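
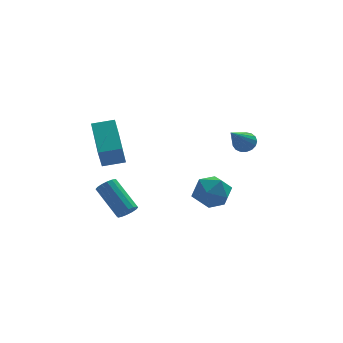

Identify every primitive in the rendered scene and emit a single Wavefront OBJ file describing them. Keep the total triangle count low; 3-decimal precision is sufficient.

v 4.142 -0.93 1.326
v 4.505 -0.722 1.77
v 3.218 -2.11 2.634
v 4.278 -0.539 1.774
v 4.019 -0.446 1.676
v 3.789 -0.463 1.497
v 3.639 -0.587 1.279
v 3.605 -0.79 1.072
v 3.694 -1.025 0.923
v 3.885 -1.238 0.866
v 4.136 -1.38 0.915
v 4.387 -1.419 1.057
v 4.583 -1.346 1.261
v 4.678 -1.178 1.48
v 4.649 -0.952 1.664
v -2.795 -2.537 1.214
v -3.043 -3.108 2.401
v -2.837 -0.624 2.126
v -3.086 -1.194 3.312
v -1.714 -2.606 1.408
v -1.963 -3.176 2.594
v -1.757 -0.692 2.319
v -2.005 -1.263 3.506
v -1.492 -1.468 -2.541
v -0.974 -1.307 -2.366
v -1.79 -0.011 -1.144
v -2.308 -0.172 -1.319
v -1.036 -1.13 -2.595
v -1.852 0.166 -1.372
v -1.22 -1.044 -2.809
v -2.036 0.252 -1.586
v -1.477 -1.072 -2.951
v -2.293 0.224 -1.728
v -1.738 -1.206 -2.984
v -2.554 0.09 -1.761
v -1.933 -1.41 -2.898
v -2.749 -0.114 -1.675
v -2.01 -1.629 -2.716
v -2.826 -0.333 -1.494
v -1.948 -1.806 -2.488
v -2.764 -0.51 -1.265
v -1.764 -1.892 -2.274
v -2.58 -0.596 -1.051
v -1.507 -1.864 -2.132
v -2.323 -0.568 -0.909
v -1.246 -1.73 -2.099
v -2.062 -0.434 -0.876
v -1.051 -1.526 -2.185
v -1.867 -0.23 -0.962
v 1.516 -1.504 -1.748
v 2.12 -1.097 -2.521
v 2.9 -1.643 -0.739
v 3.504 -1.236 -1.512
v 2.795 -0.623 -1.013
v 1.94 -0.536 -1.637
v 3.08 -2.204 -1.623
v 2.225 -2.117 -2.247
v 3.087 -1.529 -2.444
v 2.911 -0.552 -2.067
v 2.109 -2.188 -1.193
v 1.933 -1.211 -0.816
f 2 1 4
f 2 4 3
f 4 1 5
f 4 5 3
f 5 1 6
f 5 6 3
f 6 1 7
f 6 7 3
f 7 1 8
f 7 8 3
f 8 1 9
f 8 9 3
f 9 1 10
f 9 10 3
f 10 1 11
f 10 11 3
f 11 1 12
f 11 12 3
f 12 1 13
f 12 13 3
f 13 1 14
f 13 14 3
f 14 1 15
f 14 15 3
f 15 1 2
f 15 2 3
f 17 19 16
f 20 17 16
f 16 19 18
f 18 20 16
f 17 23 19
f 21 17 20
f 21 23 17
f 19 23 18
f 22 20 18
f 18 23 22
f 22 21 20
f 23 21 22
f 25 24 28
f 25 28 26
f 26 28 29
f 26 29 27
f 28 24 30
f 28 30 29
f 29 30 31
f 29 31 27
f 30 24 32
f 30 32 31
f 31 32 33
f 31 33 27
f 32 24 34
f 32 34 33
f 33 34 35
f 33 35 27
f 34 24 36
f 34 36 35
f 35 36 37
f 35 37 27
f 36 24 38
f 36 38 37
f 37 38 39
f 37 39 27
f 38 24 40
f 38 40 39
f 39 40 41
f 39 41 27
f 40 24 42
f 40 42 41
f 41 42 43
f 41 43 27
f 42 24 44
f 42 44 43
f 43 44 45
f 43 45 27
f 44 24 46
f 44 46 45
f 45 46 47
f 45 47 27
f 46 24 48
f 46 48 47
f 47 48 49
f 47 49 27
f 48 24 25
f 48 25 49
f 49 25 26
f 49 26 27
f 50 61 55
f 50 55 51
f 50 51 57
f 50 57 60
f 50 60 61
f 51 55 59
f 55 61 54
f 61 60 52
f 60 57 56
f 57 51 58
f 53 59 54
f 53 54 52
f 53 52 56
f 53 56 58
f 53 58 59
f 54 59 55
f 52 54 61
f 56 52 60
f 58 56 57
f 59 58 51



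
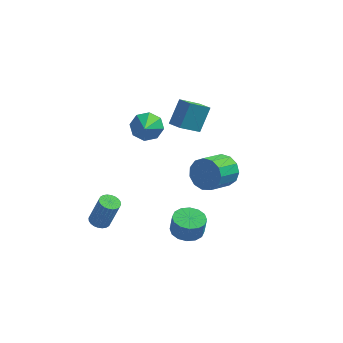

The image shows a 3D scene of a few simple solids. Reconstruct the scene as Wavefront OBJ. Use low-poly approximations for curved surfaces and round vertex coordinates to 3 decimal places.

v 2.385 -0.963 1.593
v 2.881 -1.568 0.834
v 2.171 -3.021 1.527
v 1.675 -2.417 2.287
v 3.27 -1.532 1.307
v 2.56 -2.985 2.001
v 3.378 -1.315 1.872
v 2.668 -2.769 2.565
v 3.171 -0.987 2.348
v 2.461 -2.441 3.041
v 2.714 -0.651 2.584
v 2.005 -2.105 3.278
v 2.153 -0.414 2.506
v 1.443 -1.868 3.2
v 1.665 -0.352 2.138
v 0.956 -1.805 2.832
v 1.406 -0.484 1.597
v 0.696 -1.937 2.291
v 1.458 -0.767 1.055
v 0.748 -2.221 1.748
v 1.803 -1.113 0.684
v 1.094 -2.567 1.377
v 2.334 -1.412 0.601
v 1.624 -2.865 1.295
v -2.527 0.838 3.008
v -1.833 0.517 2.364
v -2.193 -0.898 4.232
v -1.539 0.961 2.913
v -1.824 1.333 3.518
v -2.521 1.415 3.824
v -3.221 1.159 3.652
v -3.515 0.714 3.102
v -3.23 0.342 2.497
v -2.533 0.261 2.191
v -0.963 2.405 1.961
v -0.598 3.472 3.402
v -1.759 2.97 1.744
v -1.394 4.037 3.185
v 0.014 3.403 0.975
v 0.379 4.47 2.416
v -0.782 3.968 0.758
v -0.417 5.035 2.199
v -4.051 -3.98 -1.781
v -3.722 -4.53 -1.889
v -3.08 -4.51 -0.048
v -3.409 -3.96 0.061
v -3.549 -4.356 -1.952
v -2.907 -4.336 -0.11
v -3.452 -4.124 -1.988
v -2.81 -4.104 -0.147
v -3.446 -3.871 -1.993
v -2.804 -3.851 -0.151
v -3.533 -3.634 -1.965
v -2.891 -3.614 -0.124
v -3.698 -3.45 -1.909
v -3.056 -3.43 -0.068
v -3.917 -3.346 -1.834
v -3.275 -3.326 0.007
v -4.156 -3.339 -1.751
v -3.514 -3.319 0.09
v -4.38 -3.43 -1.672
v -3.738 -3.41 0.169
v -4.553 -3.604 -1.61
v -3.911 -3.584 0.232
v -4.65 -3.836 -1.573
v -4.008 -3.816 0.268
v -4.656 -4.089 -1.569
v -4.014 -4.069 0.273
v -4.569 -4.326 -1.596
v -3.927 -4.306 0.245
v -4.404 -4.51 -1.652
v -3.762 -4.49 0.189
v -4.185 -4.614 -1.727
v -3.543 -4.594 0.114
v -3.946 -4.621 -1.81
v -3.304 -4.601 0.031
v 0.512 -1.803 -3.589
v 1.479 -1.58 -3.706
v 1.636 -1.633 -2.507
v 0.668 -1.857 -2.391
v 1.241 -1.123 -3.655
v 1.398 -1.176 -2.456
v 0.808 -0.848 -3.586
v 0.965 -0.902 -2.387
v 0.295 -0.83 -3.518
v 0.452 -0.883 -2.319
v -0.16 -1.072 -3.469
v -0.003 -1.125 -2.27
v -0.435 -1.51 -3.452
v -0.278 -1.563 -2.254
v -0.456 -2.027 -3.473
v -0.299 -2.08 -2.274
v -0.218 -2.484 -3.524
v -0.061 -2.537 -2.325
v 0.215 -2.758 -3.593
v 0.372 -2.812 -2.394
v 0.728 -2.777 -3.661
v 0.885 -2.83 -2.462
v 1.183 -2.535 -3.71
v 1.34 -2.588 -2.511
v 1.458 -2.097 -3.726
v 1.615 -2.15 -2.528
f 2 1 5
f 2 5 3
f 3 5 6
f 3 6 4
f 5 1 7
f 5 7 6
f 6 7 8
f 6 8 4
f 7 1 9
f 7 9 8
f 8 9 10
f 8 10 4
f 9 1 11
f 9 11 10
f 10 11 12
f 10 12 4
f 11 1 13
f 11 13 12
f 12 13 14
f 12 14 4
f 13 1 15
f 13 15 14
f 14 15 16
f 14 16 4
f 15 1 17
f 15 17 16
f 16 17 18
f 16 18 4
f 17 1 19
f 17 19 18
f 18 19 20
f 18 20 4
f 19 1 21
f 19 21 20
f 20 21 22
f 20 22 4
f 21 1 23
f 21 23 22
f 22 23 24
f 22 24 4
f 23 1 2
f 23 2 24
f 24 2 3
f 24 3 4
f 26 25 28
f 26 28 27
f 28 25 29
f 28 29 27
f 29 25 30
f 29 30 27
f 30 25 31
f 30 31 27
f 31 25 32
f 31 32 27
f 32 25 33
f 32 33 27
f 33 25 34
f 33 34 27
f 34 25 26
f 34 26 27
f 36 38 35
f 39 36 35
f 35 38 37
f 37 39 35
f 36 42 38
f 40 36 39
f 40 42 36
f 38 42 37
f 41 39 37
f 37 42 41
f 41 40 39
f 42 40 41
f 44 43 47
f 44 47 45
f 45 47 48
f 45 48 46
f 47 43 49
f 47 49 48
f 48 49 50
f 48 50 46
f 49 43 51
f 49 51 50
f 50 51 52
f 50 52 46
f 51 43 53
f 51 53 52
f 52 53 54
f 52 54 46
f 53 43 55
f 53 55 54
f 54 55 56
f 54 56 46
f 55 43 57
f 55 57 56
f 56 57 58
f 56 58 46
f 57 43 59
f 57 59 58
f 58 59 60
f 58 60 46
f 59 43 61
f 59 61 60
f 60 61 62
f 60 62 46
f 61 43 63
f 61 63 62
f 62 63 64
f 62 64 46
f 63 43 65
f 63 65 64
f 64 65 66
f 64 66 46
f 65 43 67
f 65 67 66
f 66 67 68
f 66 68 46
f 67 43 69
f 67 69 68
f 68 69 70
f 68 70 46
f 69 43 71
f 69 71 70
f 70 71 72
f 70 72 46
f 71 43 73
f 71 73 72
f 72 73 74
f 72 74 46
f 73 43 75
f 73 75 74
f 74 75 76
f 74 76 46
f 75 43 44
f 75 44 76
f 76 44 45
f 76 45 46
f 78 77 81
f 78 81 79
f 79 81 82
f 79 82 80
f 81 77 83
f 81 83 82
f 82 83 84
f 82 84 80
f 83 77 85
f 83 85 84
f 84 85 86
f 84 86 80
f 85 77 87
f 85 87 86
f 86 87 88
f 86 88 80
f 87 77 89
f 87 89 88
f 88 89 90
f 88 90 80
f 89 77 91
f 89 91 90
f 90 91 92
f 90 92 80
f 91 77 93
f 91 93 92
f 92 93 94
f 92 94 80
f 93 77 95
f 93 95 94
f 94 95 96
f 94 96 80
f 95 77 97
f 95 97 96
f 96 97 98
f 96 98 80
f 97 77 99
f 97 99 98
f 98 99 100
f 98 100 80
f 99 77 101
f 99 101 100
f 100 101 102
f 100 102 80
f 101 77 78
f 101 78 102
f 102 78 79
f 102 79 80



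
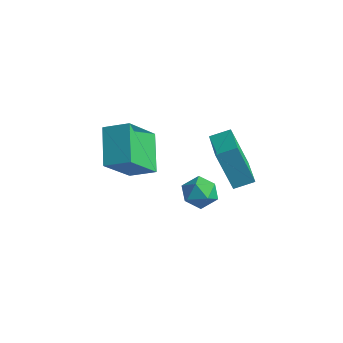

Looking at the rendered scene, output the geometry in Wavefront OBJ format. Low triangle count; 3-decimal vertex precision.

v 2.042 3.914 -0.389
v 2.83 4.032 -0.436
v 2.09 3.168 -1.444
v 2.878 3.286 -1.491
v 2.575 2.85 -0.894
v 2.546 3.311 -0.242
v 2.374 3.889 -1.638
v 2.345 4.35 -0.986
v 3.036 4.017 -1.208
v 3.16 3.375 -0.749
v 1.76 3.825 -1.131
v 1.884 3.183 -0.672
v 0.132 0.798 0.693
v -1.042 1.727 1.78
v -0.094 2.251 -0.792
v -1.268 3.18 0.295
v 1.028 1.4 1.145
v -0.146 2.329 2.232
v 0.802 2.853 -0.34
v -0.372 3.782 0.747
v 4.631 3.303 0.785
v 4.034 2.93 2.539
v 3.2 4.29 0.508
v 2.603 3.917 2.262
v 5.057 4.003 1.078
v 4.46 3.63 2.832
v 3.626 4.99 0.801
v 3.029 4.617 2.555
f 1 12 6
f 1 6 2
f 1 2 8
f 1 8 11
f 1 11 12
f 2 6 10
f 6 12 5
f 12 11 3
f 11 8 7
f 8 2 9
f 4 10 5
f 4 5 3
f 4 3 7
f 4 7 9
f 4 9 10
f 5 10 6
f 3 5 12
f 7 3 11
f 9 7 8
f 10 9 2
f 14 16 13
f 17 14 13
f 13 16 15
f 15 17 13
f 14 20 16
f 18 14 17
f 18 20 14
f 16 20 15
f 19 17 15
f 15 20 19
f 19 18 17
f 20 18 19
f 22 24 21
f 25 22 21
f 21 24 23
f 23 25 21
f 22 28 24
f 26 22 25
f 26 28 22
f 24 28 23
f 27 25 23
f 23 28 27
f 27 26 25
f 28 26 27



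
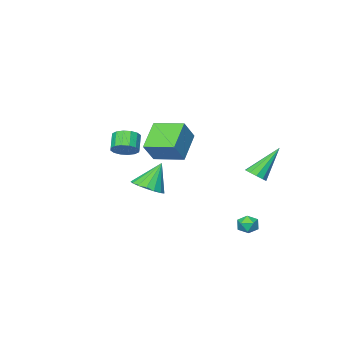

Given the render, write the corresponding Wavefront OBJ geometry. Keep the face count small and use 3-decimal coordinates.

v 4.186 1.371 2.203
v 2.975 0.642 3.318
v 3.485 2.861 2.416
v 2.274 2.132 3.531
v 5.006 1.608 3.249
v 3.795 0.879 4.364
v 4.305 3.098 3.462
v 3.094 2.369 4.577
v 2.333 -1.468 -0.948
v 3.145 -1.664 -0.518
v 1.547 -1.312 0.608
v 3.151 -1.216 -0.56
v 2.969 -0.826 -0.691
v 2.642 -0.583 -0.88
v 2.244 -0.542 -1.086
v 1.866 -0.714 -1.259
v 1.595 -1.058 -1.362
v 1.493 -1.496 -1.369
v 1.584 -1.928 -1.28
v 1.846 -2.254 -1.115
v 2.22 -2.4 -0.912
v 2.619 -2.333 -0.717
v 2.953 -2.067 -0.575
v -1.722 2.13 -0.024
v -1.339 2.62 0.164
v -2.998 2.47 1.684
v -1.622 2.77 -0.078
v -1.944 2.675 -0.299
v -2.181 2.372 -0.416
v -2.242 1.976 -0.383
v -2.104 1.639 -0.213
v -1.821 1.49 0.029
v -1.499 1.584 0.251
v -1.263 1.887 0.367
v -1.201 2.283 0.334
v -1.623 2.458 -2.959
v -1.423 2.72 -3.51
v -0.877 1.74 -3.03
v -0.677 2.002 -3.581
v -0.597 2.317 -3.028
v -1.058 2.761 -2.984
v -1.242 1.699 -3.556
v -1.703 2.143 -3.512
v -1.188 2.251 -3.878
v -0.789 2.633 -3.552
v -1.511 1.827 -2.988
v -1.112 2.209 -2.662
v 2.145 -3.58 1.035
v 2.589 -3.253 1.559
v 2.079 -3.794 2.328
v 1.635 -4.12 1.805
v 2.28 -3.013 1.523
v 1.77 -3.553 2.293
v 1.935 -2.924 1.357
v 1.424 -3.465 2.126
v 1.646 -3.011 1.104
v 1.136 -3.552 1.873
v 1.491 -3.25 0.833
v 0.981 -3.791 1.602
v 1.511 -3.578 0.616
v 1.001 -4.119 1.386
v 1.701 -3.906 0.512
v 1.191 -4.447 1.281
v 2.01 -4.147 0.547
v 1.5 -4.687 1.317
v 2.356 -4.235 0.714
v 1.845 -4.776 1.483
v 2.644 -4.148 0.967
v 2.134 -4.689 1.736
v 2.799 -3.909 1.238
v 2.289 -4.45 2.007
v 2.779 -3.581 1.454
v 2.269 -4.122 2.224
f 2 4 1
f 5 2 1
f 1 4 3
f 3 5 1
f 2 8 4
f 6 2 5
f 6 8 2
f 4 8 3
f 7 5 3
f 3 8 7
f 7 6 5
f 8 6 7
f 10 9 12
f 10 12 11
f 12 9 13
f 12 13 11
f 13 9 14
f 13 14 11
f 14 9 15
f 14 15 11
f 15 9 16
f 15 16 11
f 16 9 17
f 16 17 11
f 17 9 18
f 17 18 11
f 18 9 19
f 18 19 11
f 19 9 20
f 19 20 11
f 20 9 21
f 20 21 11
f 21 9 22
f 21 22 11
f 22 9 23
f 22 23 11
f 23 9 10
f 23 10 11
f 25 24 27
f 25 27 26
f 27 24 28
f 27 28 26
f 28 24 29
f 28 29 26
f 29 24 30
f 29 30 26
f 30 24 31
f 30 31 26
f 31 24 32
f 31 32 26
f 32 24 33
f 32 33 26
f 33 24 34
f 33 34 26
f 34 24 35
f 34 35 26
f 35 24 25
f 35 25 26
f 36 47 41
f 36 41 37
f 36 37 43
f 36 43 46
f 36 46 47
f 37 41 45
f 41 47 40
f 47 46 38
f 46 43 42
f 43 37 44
f 39 45 40
f 39 40 38
f 39 38 42
f 39 42 44
f 39 44 45
f 40 45 41
f 38 40 47
f 42 38 46
f 44 42 43
f 45 44 37
f 49 48 52
f 49 52 50
f 50 52 53
f 50 53 51
f 52 48 54
f 52 54 53
f 53 54 55
f 53 55 51
f 54 48 56
f 54 56 55
f 55 56 57
f 55 57 51
f 56 48 58
f 56 58 57
f 57 58 59
f 57 59 51
f 58 48 60
f 58 60 59
f 59 60 61
f 59 61 51
f 60 48 62
f 60 62 61
f 61 62 63
f 61 63 51
f 62 48 64
f 62 64 63
f 63 64 65
f 63 65 51
f 64 48 66
f 64 66 65
f 65 66 67
f 65 67 51
f 66 48 68
f 66 68 67
f 67 68 69
f 67 69 51
f 68 48 70
f 68 70 69
f 69 70 71
f 69 71 51
f 70 48 72
f 70 72 71
f 71 72 73
f 71 73 51
f 72 48 49
f 72 49 73
f 73 49 50
f 73 50 51



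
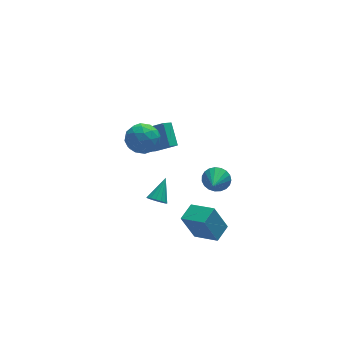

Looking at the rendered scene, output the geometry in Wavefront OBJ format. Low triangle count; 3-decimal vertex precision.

v -1.823 -3.595 -2.974
v -2.595 -3.36 -1.155
v -0.918 -2.779 -2.695
v -1.69 -2.543 -0.876
v -0.83 -4.897 -2.384
v -1.602 -4.661 -0.565
v 0.075 -4.08 -2.105
v -0.697 -3.845 -0.286
v -3.223 -0.673 -1.846
v -2.673 -0.826 -2.176
v -2.337 0.333 -0.834
v -2.799 -0.553 -2.337
v -3.04 -0.312 -2.366
v -3.329 -0.168 -2.256
v -3.59 -0.159 -2.036
v -3.753 -0.288 -1.765
v -3.774 -0.521 -1.515
v -3.647 -0.794 -1.354
v -3.407 -1.035 -1.325
v -3.117 -1.179 -1.435
v -2.856 -1.188 -1.655
v -2.693 -1.059 -1.926
v -2.515 3.448 -1.105
v -1.366 2.614 -0.082
v -2.495 4.784 -0.038
v -1.346 3.95 0.985
v -1.874 3.79 -1.545
v -0.725 2.956 -0.522
v -1.854 5.126 -0.478
v -0.705 4.292 0.545
v -3.386 1.972 3.368
v -2.532 1.265 3.075
v -4.368 1.395 1.905
v -3.514 0.688 1.612
v -4.131 0.481 2.556
v -3.524 0.838 3.46
v -3.376 1.822 1.52
v -2.769 2.179 2.424
v -2.527 1.172 1.933
v -2.993 0.344 2.572
v -3.907 2.316 2.408
v -4.373 1.488 3.047
v -2.873 1.669 3.35
v -4.027 0.991 1.63
v -4.389 0.869 2.185
v -3.888 0.454 2.012
v -3.456 1.418 3.576
v -2.954 1.003 3.404
v -3.894 0.542 3.099
v -3.946 1.657 1.576
v -3.444 1.242 1.404
v -3.012 2.206 2.968
v -2.511 1.791 2.795
v -3.006 2.118 1.881
v -2.368 1.199 2.506
v -2.945 0.86 1.646
v -2.864 1.526 1.592
v -2.507 1.736 2.124
v -2.642 0.712 2.882
v -3.219 0.373 2.022
v -3.582 0.251 2.577
v -3.225 0.461 3.109
v -2.639 0.658 2.211
v -3.681 2.287 2.958
v -4.258 1.948 2.098
v -3.675 2.199 1.871
v -3.318 2.409 2.403
v -3.955 1.8 3.334
v -4.532 1.461 2.474
v -4.393 0.924 2.856
v -4.036 1.134 3.388
v -4.261 2.002 2.769
v 0.223 -1.544 0.038
v 0.859 -1.522 0.66
v -0.423 -2.776 0.742
v 0.6 -1.302 0.807
v 0.276 -1.124 0.821
v -0.057 -1.019 0.7
v -0.342 -1.004 0.464
v -0.529 -1.083 0.155
v -0.586 -1.241 -0.175
v -0.503 -1.451 -0.468
v -0.295 -1.678 -0.673
v 0.003 -1.881 -0.755
v 0.339 -2.026 -0.701
v 0.655 -2.088 -0.518
v 0.897 -2.055 -0.239
v 1.022 -1.934 0.087
v 1.008 -1.745 0.406
f 2 4 1
f 5 2 1
f 1 4 3
f 3 5 1
f 2 8 4
f 6 2 5
f 6 8 2
f 4 8 3
f 7 5 3
f 3 8 7
f 7 6 5
f 8 6 7
f 10 9 12
f 10 12 11
f 12 9 13
f 12 13 11
f 13 9 14
f 13 14 11
f 14 9 15
f 14 15 11
f 15 9 16
f 15 16 11
f 16 9 17
f 16 17 11
f 17 9 18
f 17 18 11
f 18 9 19
f 18 19 11
f 19 9 20
f 19 20 11
f 20 9 21
f 20 21 11
f 21 9 22
f 21 22 11
f 22 9 10
f 22 10 11
f 24 26 23
f 27 24 23
f 23 26 25
f 25 27 23
f 24 30 26
f 28 24 27
f 28 30 24
f 26 30 25
f 29 27 25
f 25 30 29
f 29 28 27
f 30 28 29
f 31 68 47
f 68 42 71
f 47 71 36
f 68 71 47
f 31 47 43
f 47 36 48
f 43 48 32
f 47 48 43
f 31 43 52
f 43 32 53
f 52 53 38
f 43 53 52
f 31 52 64
f 52 38 67
f 64 67 41
f 52 67 64
f 31 64 68
f 64 41 72
f 68 72 42
f 64 72 68
f 32 48 59
f 48 36 62
f 59 62 40
f 48 62 59
f 36 71 49
f 71 42 70
f 49 70 35
f 71 70 49
f 42 72 69
f 72 41 65
f 69 65 33
f 72 65 69
f 41 67 66
f 67 38 54
f 66 54 37
f 67 54 66
f 38 53 58
f 53 32 55
f 58 55 39
f 53 55 58
f 34 60 46
f 60 40 61
f 46 61 35
f 60 61 46
f 34 46 44
f 46 35 45
f 44 45 33
f 46 45 44
f 34 44 51
f 44 33 50
f 51 50 37
f 44 50 51
f 34 51 56
f 51 37 57
f 56 57 39
f 51 57 56
f 34 56 60
f 56 39 63
f 60 63 40
f 56 63 60
f 35 61 49
f 61 40 62
f 49 62 36
f 61 62 49
f 33 45 69
f 45 35 70
f 69 70 42
f 45 70 69
f 37 50 66
f 50 33 65
f 66 65 41
f 50 65 66
f 39 57 58
f 57 37 54
f 58 54 38
f 57 54 58
f 40 63 59
f 63 39 55
f 59 55 32
f 63 55 59
f 74 73 76
f 74 76 75
f 76 73 77
f 76 77 75
f 77 73 78
f 77 78 75
f 78 73 79
f 78 79 75
f 79 73 80
f 79 80 75
f 80 73 81
f 80 81 75
f 81 73 82
f 81 82 75
f 82 73 83
f 82 83 75
f 83 73 84
f 83 84 75
f 84 73 85
f 84 85 75
f 85 73 86
f 85 86 75
f 86 73 87
f 86 87 75
f 87 73 88
f 87 88 75
f 88 73 89
f 88 89 75
f 89 73 74
f 89 74 75



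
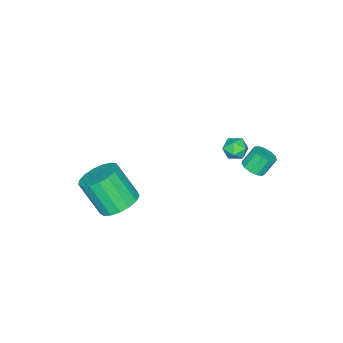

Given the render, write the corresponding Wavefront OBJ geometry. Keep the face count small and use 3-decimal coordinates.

v 1.508 -3.407 -3.779
v 2.477 -3.176 -3.689
v 2.581 -4.242 -2.072
v 1.612 -4.473 -2.161
v 2.253 -2.829 -3.446
v 2.358 -3.896 -1.829
v 1.859 -2.615 -3.279
v 1.963 -3.681 -1.662
v 1.385 -2.582 -3.227
v 1.489 -3.648 -1.61
v 0.938 -2.738 -3.301
v 1.042 -3.804 -1.684
v 0.622 -3.047 -3.485
v 0.727 -4.114 -1.867
v 0.509 -3.439 -3.735
v 0.614 -4.505 -2.118
v 0.625 -3.823 -3.996
v 0.729 -4.89 -2.379
v 0.943 -4.112 -4.207
v 1.047 -5.178 -2.59
v 1.391 -4.239 -4.32
v 1.495 -5.306 -2.703
v 1.865 -4.176 -4.309
v 1.969 -5.242 -2.692
v 2.257 -3.936 -4.176
v 2.362 -5.003 -2.559
v 2.478 -3.575 -3.952
v 2.582 -4.642 -2.335
v -2.197 1.162 -1.694
v -1.92 0.736 -1.375
v -2.385 1.052 -0.548
v -2.663 1.478 -0.866
v -1.719 1.008 -1.366
v -2.184 1.324 -0.539
v -1.67 1.329 -1.461
v -2.135 1.645 -0.634
v -1.789 1.597 -1.63
v -2.254 1.912 -0.803
v -2.037 1.727 -1.819
v -2.502 2.042 -0.992
v -2.336 1.677 -1.968
v -2.801 1.993 -1.141
v -2.591 1.464 -2.03
v -3.057 1.78 -1.203
v -2.721 1.155 -1.986
v -3.187 1.471 -1.159
v -2.685 0.849 -1.848
v -3.15 1.164 -1.021
v -2.494 0.642 -1.662
v -2.959 0.957 -0.835
v -2.209 0.6 -1.485
v -2.674 0.915 -0.658
v -1.415 1.055 0.972
v -0.991 1.496 0.819
v -1.009 0.424 0.281
v -0.585 0.865 0.128
v -0.556 0.582 0.691
v -0.807 0.972 1.118
v -1.193 0.948 -0.018
v -1.444 1.338 0.409
v -0.854 1.43 0.207
v -0.46 1.204 0.645
v -1.54 0.716 0.455
v -1.146 0.49 0.893
f 2 1 5
f 2 5 3
f 3 5 6
f 3 6 4
f 5 1 7
f 5 7 6
f 6 7 8
f 6 8 4
f 7 1 9
f 7 9 8
f 8 9 10
f 8 10 4
f 9 1 11
f 9 11 10
f 10 11 12
f 10 12 4
f 11 1 13
f 11 13 12
f 12 13 14
f 12 14 4
f 13 1 15
f 13 15 14
f 14 15 16
f 14 16 4
f 15 1 17
f 15 17 16
f 16 17 18
f 16 18 4
f 17 1 19
f 17 19 18
f 18 19 20
f 18 20 4
f 19 1 21
f 19 21 20
f 20 21 22
f 20 22 4
f 21 1 23
f 21 23 22
f 22 23 24
f 22 24 4
f 23 1 25
f 23 25 24
f 24 25 26
f 24 26 4
f 25 1 27
f 25 27 26
f 26 27 28
f 26 28 4
f 27 1 2
f 27 2 28
f 28 2 3
f 28 3 4
f 30 29 33
f 30 33 31
f 31 33 34
f 31 34 32
f 33 29 35
f 33 35 34
f 34 35 36
f 34 36 32
f 35 29 37
f 35 37 36
f 36 37 38
f 36 38 32
f 37 29 39
f 37 39 38
f 38 39 40
f 38 40 32
f 39 29 41
f 39 41 40
f 40 41 42
f 40 42 32
f 41 29 43
f 41 43 42
f 42 43 44
f 42 44 32
f 43 29 45
f 43 45 44
f 44 45 46
f 44 46 32
f 45 29 47
f 45 47 46
f 46 47 48
f 46 48 32
f 47 29 49
f 47 49 48
f 48 49 50
f 48 50 32
f 49 29 51
f 49 51 50
f 50 51 52
f 50 52 32
f 51 29 30
f 51 30 52
f 52 30 31
f 52 31 32
f 53 64 58
f 53 58 54
f 53 54 60
f 53 60 63
f 53 63 64
f 54 58 62
f 58 64 57
f 64 63 55
f 63 60 59
f 60 54 61
f 56 62 57
f 56 57 55
f 56 55 59
f 56 59 61
f 56 61 62
f 57 62 58
f 55 57 64
f 59 55 63
f 61 59 60
f 62 61 54



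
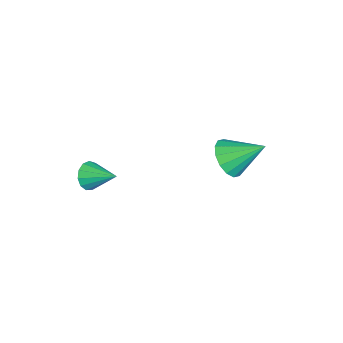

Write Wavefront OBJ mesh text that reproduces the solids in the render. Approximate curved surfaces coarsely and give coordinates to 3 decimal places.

v -2.418 0.317 -4.01
v -2.039 0.809 -4.729
v -2.362 1.763 -2.99
v -2.525 0.864 -4.779
v -2.983 0.772 -4.624
v -3.289 0.559 -4.304
v -3.362 0.28 -3.905
v -3.182 0.012 -3.534
v -2.798 -0.175 -3.291
v -2.312 -0.23 -3.24
v -1.854 -0.138 -3.396
v -1.548 0.076 -3.716
v -1.475 0.354 -4.115
v -1.655 0.622 -4.485
v 2.11 -4.334 -1.609
v 2.343 -4.677 -1.108
v 2.57 -3.206 -1.051
v 2.611 -4.663 -1.357
v 2.72 -4.545 -1.686
v 2.635 -4.36 -1.99
v 2.384 -4.167 -2.174
v 2.045 -4.027 -2.178
v 1.727 -3.985 -2.001
v 1.531 -4.053 -1.699
v 1.518 -4.211 -1.369
v 1.694 -4.408 -1.115
v 2.001 -4.582 -1.017
f 2 1 4
f 2 4 3
f 4 1 5
f 4 5 3
f 5 1 6
f 5 6 3
f 6 1 7
f 6 7 3
f 7 1 8
f 7 8 3
f 8 1 9
f 8 9 3
f 9 1 10
f 9 10 3
f 10 1 11
f 10 11 3
f 11 1 12
f 11 12 3
f 12 1 13
f 12 13 3
f 13 1 14
f 13 14 3
f 14 1 2
f 14 2 3
f 16 15 18
f 16 18 17
f 18 15 19
f 18 19 17
f 19 15 20
f 19 20 17
f 20 15 21
f 20 21 17
f 21 15 22
f 21 22 17
f 22 15 23
f 22 23 17
f 23 15 24
f 23 24 17
f 24 15 25
f 24 25 17
f 25 15 26
f 25 26 17
f 26 15 27
f 26 27 17
f 27 15 16
f 27 16 17



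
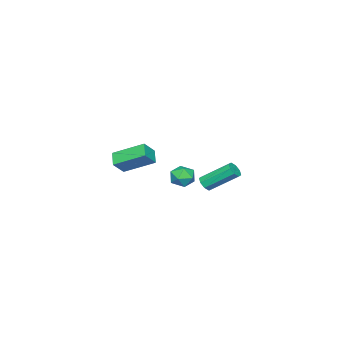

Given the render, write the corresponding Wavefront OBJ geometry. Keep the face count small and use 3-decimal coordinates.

v -2.025 -4.22 -1.011
v -1.256 -4.381 -0.227
v -2.595 -2.499 -0.098
v -1.826 -2.66 0.686
v -1.374 -3.72 -1.546
v -0.605 -3.881 -0.762
v -1.944 -1.999 -0.633
v -1.175 -2.16 0.151
v -0.45 0.823 -1.168
v -0.095 0.642 -0.488
v -1.525 0.278 -0.752
v -1.17 0.097 -0.072
v -1.33 0.849 -0.245
v -0.665 1.186 -0.502
v -0.955 -0.266 -0.738
v -0.29 0.071 -0.995
v -0.407 -0.031 -0.222
v -0.639 0.658 0.083
v -0.981 0.262 -1.323
v -1.213 0.951 -1.018
v 0.538 2.725 -0.04
v 0.997 2.961 -0.103
v 0.421 4.391 1.058
v -0.038 4.155 1.12
v 0.73 3.074 -0.375
v 0.153 4.504 0.786
v 0.35 2.982 -0.451
v -0.227 4.412 0.71
v 0.08 2.74 -0.286
v -0.496 4.17 0.874
v 0.079 2.489 0.022
v -0.497 3.919 1.183
v 0.347 2.376 0.294
v -0.23 3.806 1.455
v 0.727 2.468 0.37
v 0.15 3.898 1.531
v 0.996 2.71 0.206
v 0.42 4.14 1.366
f 2 4 1
f 5 2 1
f 1 4 3
f 3 5 1
f 2 8 4
f 6 2 5
f 6 8 2
f 4 8 3
f 7 5 3
f 3 8 7
f 7 6 5
f 8 6 7
f 9 20 14
f 9 14 10
f 9 10 16
f 9 16 19
f 9 19 20
f 10 14 18
f 14 20 13
f 20 19 11
f 19 16 15
f 16 10 17
f 12 18 13
f 12 13 11
f 12 11 15
f 12 15 17
f 12 17 18
f 13 18 14
f 11 13 20
f 15 11 19
f 17 15 16
f 18 17 10
f 22 21 25
f 22 25 23
f 23 25 26
f 23 26 24
f 25 21 27
f 25 27 26
f 26 27 28
f 26 28 24
f 27 21 29
f 27 29 28
f 28 29 30
f 28 30 24
f 29 21 31
f 29 31 30
f 30 31 32
f 30 32 24
f 31 21 33
f 31 33 32
f 32 33 34
f 32 34 24
f 33 21 35
f 33 35 34
f 34 35 36
f 34 36 24
f 35 21 37
f 35 37 36
f 36 37 38
f 36 38 24
f 37 21 22
f 37 22 38
f 38 22 23
f 38 23 24



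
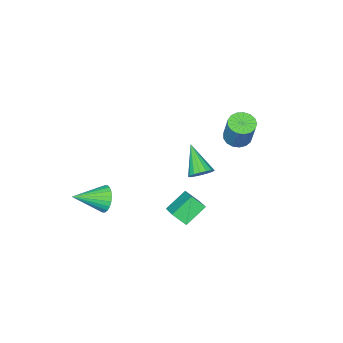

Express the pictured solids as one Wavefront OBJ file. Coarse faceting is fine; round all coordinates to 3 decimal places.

v 2.948 -2.526 -1.491
v 3.298 -2.288 -2.158
v 4.432 -3.134 -0.929
v 3.333 -2.039 -1.98
v 3.309 -1.864 -1.728
v 3.23 -1.79 -1.439
v 3.108 -1.827 -1.158
v 2.962 -1.971 -0.929
v 2.813 -2.2 -0.784
v 2.685 -2.478 -0.748
v 2.597 -2.763 -0.825
v 2.563 -3.012 -1.003
v 2.587 -3.187 -1.255
v 2.666 -3.262 -1.544
v 2.788 -3.224 -1.825
v 2.934 -3.08 -2.054
v 3.083 -2.851 -2.199
v 3.211 -2.573 -2.235
v -2.754 -2.143 -2.357
v -2.377 -1.822 -1.89
v -3.166 -3.457 -1.123
v -2.674 -1.694 -1.853
v -2.989 -1.668 -1.931
v -3.25 -1.751 -2.106
v -3.397 -1.924 -2.339
v -3.397 -2.147 -2.577
v -3.25 -2.369 -2.764
v -2.989 -2.539 -2.858
v -2.674 -2.618 -2.837
v -2.377 -2.588 -2.706
v -2.167 -2.457 -2.496
v -2.091 -2.253 -2.253
v -2.167 -2.024 -2.035
v -1.776 1.507 3.092
v -1.354 0.991 3.227
v -0.983 1.696 4.763
v -1.404 2.213 4.628
v -1.164 1.211 3.081
v -0.793 1.916 4.616
v -1.114 1.498 2.936
v -0.742 2.203 4.472
v -1.215 1.788 2.828
v -0.844 2.493 4.363
v -1.445 2.013 2.78
v -1.074 2.718 4.316
v -1.751 2.123 2.804
v -1.379 2.828 4.339
v -2.062 2.091 2.893
v -1.691 2.796 4.429
v -2.308 1.926 3.029
v -1.936 2.631 4.564
v -2.432 1.665 3.179
v -2.06 2.37 4.714
v -2.405 1.368 3.309
v -2.034 2.073 4.844
v -2.234 1.103 3.389
v -1.863 1.808 4.925
v -1.959 0.93 3.402
v -1.587 1.635 4.937
v -1.641 0.89 3.343
v -1.27 1.595 4.879
v 1.273 1.364 0.667
v 1.891 2.538 1.346
v 0.89 1.908 0.076
v 1.508 3.081 0.755
v 2.332 1.259 -0.115
v 2.95 2.432 0.564
v 1.949 1.802 -0.706
v 2.567 2.976 -0.027
f 2 1 4
f 2 4 3
f 4 1 5
f 4 5 3
f 5 1 6
f 5 6 3
f 6 1 7
f 6 7 3
f 7 1 8
f 7 8 3
f 8 1 9
f 8 9 3
f 9 1 10
f 9 10 3
f 10 1 11
f 10 11 3
f 11 1 12
f 11 12 3
f 12 1 13
f 12 13 3
f 13 1 14
f 13 14 3
f 14 1 15
f 14 15 3
f 15 1 16
f 15 16 3
f 16 1 17
f 16 17 3
f 17 1 18
f 17 18 3
f 18 1 2
f 18 2 3
f 20 19 22
f 20 22 21
f 22 19 23
f 22 23 21
f 23 19 24
f 23 24 21
f 24 19 25
f 24 25 21
f 25 19 26
f 25 26 21
f 26 19 27
f 26 27 21
f 27 19 28
f 27 28 21
f 28 19 29
f 28 29 21
f 29 19 30
f 29 30 21
f 30 19 31
f 30 31 21
f 31 19 32
f 31 32 21
f 32 19 33
f 32 33 21
f 33 19 20
f 33 20 21
f 35 34 38
f 35 38 36
f 36 38 39
f 36 39 37
f 38 34 40
f 38 40 39
f 39 40 41
f 39 41 37
f 40 34 42
f 40 42 41
f 41 42 43
f 41 43 37
f 42 34 44
f 42 44 43
f 43 44 45
f 43 45 37
f 44 34 46
f 44 46 45
f 45 46 47
f 45 47 37
f 46 34 48
f 46 48 47
f 47 48 49
f 47 49 37
f 48 34 50
f 48 50 49
f 49 50 51
f 49 51 37
f 50 34 52
f 50 52 51
f 51 52 53
f 51 53 37
f 52 34 54
f 52 54 53
f 53 54 55
f 53 55 37
f 54 34 56
f 54 56 55
f 55 56 57
f 55 57 37
f 56 34 58
f 56 58 57
f 57 58 59
f 57 59 37
f 58 34 60
f 58 60 59
f 59 60 61
f 59 61 37
f 60 34 35
f 60 35 61
f 61 35 36
f 61 36 37
f 63 65 62
f 66 63 62
f 62 65 64
f 64 66 62
f 63 69 65
f 67 63 66
f 67 69 63
f 65 69 64
f 68 66 64
f 64 69 68
f 68 67 66
f 69 67 68



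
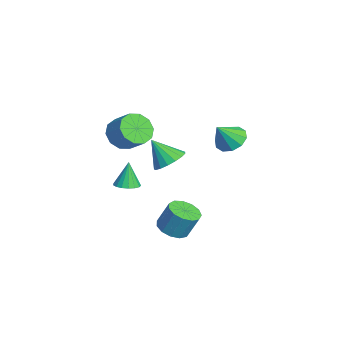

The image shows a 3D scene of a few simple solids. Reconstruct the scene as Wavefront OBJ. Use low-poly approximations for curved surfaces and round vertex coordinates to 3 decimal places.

v -1.091 2.302 1.965
v -0.614 3.005 2.261
v -0.649 1.518 3.115
v -1.124 3.039 2.48
v -1.622 2.791 2.503
v -1.917 2.356 2.32
v -1.896 1.901 2.002
v -1.568 1.598 1.669
v -1.058 1.565 1.45
v -0.561 1.813 1.427
v -0.266 2.247 1.61
v -0.287 2.703 1.929
v 0.122 -0.748 -3.443
v 0.667 -0.137 -3.792
v 0.882 0.44 -2.446
v 0.338 -0.172 -2.097
v 0.206 0.061 -3.803
v 0.422 0.638 -2.457
v -0.281 0.002 -3.7
v -0.065 0.579 -2.354
v -0.64 -0.295 -3.515
v -0.425 0.282 -2.169
v -0.757 -0.736 -3.307
v -0.542 -0.159 -1.962
v -0.595 -1.181 -3.143
v -0.38 -0.604 -1.797
v -0.205 -1.489 -3.073
v 0.01 -0.912 -1.727
v 0.288 -1.561 -3.121
v 0.504 -0.985 -1.775
v 0.73 -1.376 -3.271
v 0.945 -0.799 -1.925
v 0.978 -0.991 -3.476
v 1.193 -0.415 -2.13
v 0.954 -0.529 -3.67
v 1.17 0.047 -2.324
v -0.876 -3.063 2.873
v -0.362 -2.766 2.106
v 0.47 -2.159 2.9
v -0.044 -2.457 3.667
v -0.778 -2.35 2.224
v 0.055 -1.743 3.017
v -1.231 -2.206 2.59
v -0.398 -1.599 3.383
v -1.548 -2.39 3.064
v -0.716 -1.783 3.857
v -1.609 -2.831 3.465
v -0.777 -2.224 4.258
v -1.39 -3.361 3.64
v -0.558 -2.754 4.434
v -0.975 -3.777 3.523
v -0.142 -3.17 4.316
v -0.522 -3.921 3.157
v 0.311 -3.314 3.95
v -0.204 -3.737 2.683
v 0.628 -3.13 3.476
v -0.143 -3.296 2.282
v 0.689 -2.689 3.075
v -1.14 -0.717 0.626
v -0.375 -1.262 0.577
v -1.66 -1.563 1.894
v -0.252 -0.927 0.851
v -0.331 -0.544 1.074
v -0.596 -0.201 1.194
v -0.986 0.024 1.184
v -1.411 0.079 1.047
v -1.773 -0.048 0.813
v -1.991 -0.328 0.537
v -2.014 -0.698 0.281
v -1.836 -1.071 0.104
v -1.499 -1.364 0.047
v -1.08 -1.508 0.123
v -0.674 -1.471 0.314
v -2.313 -2.72 -1.648
v -1.716 -3.045 -1.479
v -2.647 -2.58 -0.192
v -1.631 -2.721 -1.491
v -1.702 -2.397 -1.539
v -1.913 -2.147 -1.611
v -2.215 -2.029 -1.692
v -2.54 -2.068 -1.763
v -2.813 -2.258 -1.807
v -2.972 -2.553 -1.815
v -2.979 -2.886 -1.785
v -2.834 -3.182 -1.723
v -2.569 -3.372 -1.644
v -2.246 -3.412 -1.565
v -1.938 -3.294 -1.506
f 2 1 4
f 2 4 3
f 4 1 5
f 4 5 3
f 5 1 6
f 5 6 3
f 6 1 7
f 6 7 3
f 7 1 8
f 7 8 3
f 8 1 9
f 8 9 3
f 9 1 10
f 9 10 3
f 10 1 11
f 10 11 3
f 11 1 12
f 11 12 3
f 12 1 2
f 12 2 3
f 14 13 17
f 14 17 15
f 15 17 18
f 15 18 16
f 17 13 19
f 17 19 18
f 18 19 20
f 18 20 16
f 19 13 21
f 19 21 20
f 20 21 22
f 20 22 16
f 21 13 23
f 21 23 22
f 22 23 24
f 22 24 16
f 23 13 25
f 23 25 24
f 24 25 26
f 24 26 16
f 25 13 27
f 25 27 26
f 26 27 28
f 26 28 16
f 27 13 29
f 27 29 28
f 28 29 30
f 28 30 16
f 29 13 31
f 29 31 30
f 30 31 32
f 30 32 16
f 31 13 33
f 31 33 32
f 32 33 34
f 32 34 16
f 33 13 35
f 33 35 34
f 34 35 36
f 34 36 16
f 35 13 14
f 35 14 36
f 36 14 15
f 36 15 16
f 38 37 41
f 38 41 39
f 39 41 42
f 39 42 40
f 41 37 43
f 41 43 42
f 42 43 44
f 42 44 40
f 43 37 45
f 43 45 44
f 44 45 46
f 44 46 40
f 45 37 47
f 45 47 46
f 46 47 48
f 46 48 40
f 47 37 49
f 47 49 48
f 48 49 50
f 48 50 40
f 49 37 51
f 49 51 50
f 50 51 52
f 50 52 40
f 51 37 53
f 51 53 52
f 52 53 54
f 52 54 40
f 53 37 55
f 53 55 54
f 54 55 56
f 54 56 40
f 55 37 57
f 55 57 56
f 56 57 58
f 56 58 40
f 57 37 38
f 57 38 58
f 58 38 39
f 58 39 40
f 60 59 62
f 60 62 61
f 62 59 63
f 62 63 61
f 63 59 64
f 63 64 61
f 64 59 65
f 64 65 61
f 65 59 66
f 65 66 61
f 66 59 67
f 66 67 61
f 67 59 68
f 67 68 61
f 68 59 69
f 68 69 61
f 69 59 70
f 69 70 61
f 70 59 71
f 70 71 61
f 71 59 72
f 71 72 61
f 72 59 73
f 72 73 61
f 73 59 60
f 73 60 61
f 75 74 77
f 75 77 76
f 77 74 78
f 77 78 76
f 78 74 79
f 78 79 76
f 79 74 80
f 79 80 76
f 80 74 81
f 80 81 76
f 81 74 82
f 81 82 76
f 82 74 83
f 82 83 76
f 83 74 84
f 83 84 76
f 84 74 85
f 84 85 76
f 85 74 86
f 85 86 76
f 86 74 87
f 86 87 76
f 87 74 88
f 87 88 76
f 88 74 75
f 88 75 76



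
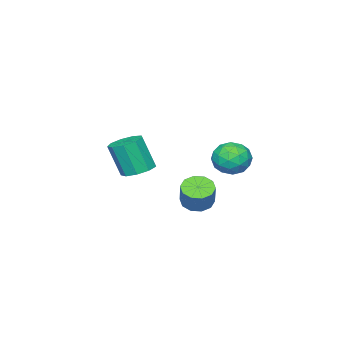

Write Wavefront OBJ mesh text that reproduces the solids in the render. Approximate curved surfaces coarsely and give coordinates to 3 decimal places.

v -2.099 3.705 0.029
v -1.432 2.968 0.578
v -2.788 2.332 -0.978
v -2.121 1.595 -0.429
v -2.982 2.097 0.115
v -2.556 2.946 0.738
v -1.664 2.354 -1.138
v -1.238 3.203 -0.515
v -1.163 2.133 -0.143
v -1.978 1.974 0.632
v -2.242 3.326 -1.032
v -3.057 3.167 -0.257
v -1.705 3.457 0.392
v -2.515 1.843 -0.792
v -3.021 2.138 -0.472
v -2.629 1.704 -0.149
v -2.366 3.444 0.486
v -1.974 3.011 0.809
v -2.885 2.499 0.537
v -2.246 2.289 -1.209
v -1.854 1.856 -0.886
v -1.591 3.596 -0.251
v -1.199 3.162 0.072
v -1.335 2.801 -0.937
v -1.155 2.533 0.291
v -1.56 1.726 -0.301
v -1.291 2.172 -0.718
v -1.041 2.671 -0.352
v -1.634 2.439 0.746
v -2.039 1.632 0.154
v -2.545 1.927 0.474
v -2.295 2.426 0.84
v -1.476 1.949 0.323
v -2.181 3.668 -0.554
v -2.586 2.861 -1.146
v -1.925 2.874 -1.24
v -1.675 3.373 -0.874
v -2.66 3.574 -0.099
v -3.065 2.767 -0.691
v -3.179 2.629 -0.048
v -2.929 3.128 0.318
v -2.744 3.351 -0.723
v -1.796 -3.434 -2.643
v -1.067 -4.071 -2.964
v -0.815 -4.803 -0.937
v -1.544 -4.166 -0.617
v -0.785 -3.46 -2.778
v -0.533 -4.193 -0.752
v -0.977 -2.837 -2.529
v -0.725 -3.57 -0.502
v -1.551 -2.493 -2.334
v -1.3 -3.226 -0.307
v -2.241 -2.589 -2.283
v -1.989 -3.322 -0.256
v -2.722 -3.081 -2.401
v -2.47 -3.814 -0.374
v -2.77 -3.737 -2.632
v -2.518 -4.47 -0.605
v -2.362 -4.252 -2.869
v -2.11 -4.984 -0.842
v -1.689 -4.383 -3
v -1.438 -5.116 -0.973
v -1.56 0.826 -3.578
v -0.775 1.026 -4.016
v -0.176 1.554 -2.699
v -0.96 1.354 -2.262
v -1.114 1.482 -4.044
v -0.515 2.01 -2.727
v -1.622 1.688 -3.895
v -1.023 2.215 -2.578
v -2.107 1.564 -3.625
v -1.508 2.092 -2.308
v -2.383 1.158 -3.337
v -1.784 1.686 -2.02
v -2.344 0.626 -3.141
v -1.745 1.154 -1.824
v -2.005 0.17 -3.113
v -1.406 0.698 -1.796
v -1.497 -0.035 -3.262
v -0.898 0.492 -1.945
v -1.012 0.088 -3.532
v -0.413 0.616 -2.215
v -0.736 0.494 -3.82
v -0.137 1.022 -2.503
f 1 38 17
f 38 12 41
f 17 41 6
f 38 41 17
f 1 17 13
f 17 6 18
f 13 18 2
f 17 18 13
f 1 13 22
f 13 2 23
f 22 23 8
f 13 23 22
f 1 22 34
f 22 8 37
f 34 37 11
f 22 37 34
f 1 34 38
f 34 11 42
f 38 42 12
f 34 42 38
f 2 18 29
f 18 6 32
f 29 32 10
f 18 32 29
f 6 41 19
f 41 12 40
f 19 40 5
f 41 40 19
f 12 42 39
f 42 11 35
f 39 35 3
f 42 35 39
f 11 37 36
f 37 8 24
f 36 24 7
f 37 24 36
f 8 23 28
f 23 2 25
f 28 25 9
f 23 25 28
f 4 30 16
f 30 10 31
f 16 31 5
f 30 31 16
f 4 16 14
f 16 5 15
f 14 15 3
f 16 15 14
f 4 14 21
f 14 3 20
f 21 20 7
f 14 20 21
f 4 21 26
f 21 7 27
f 26 27 9
f 21 27 26
f 4 26 30
f 26 9 33
f 30 33 10
f 26 33 30
f 5 31 19
f 31 10 32
f 19 32 6
f 31 32 19
f 3 15 39
f 15 5 40
f 39 40 12
f 15 40 39
f 7 20 36
f 20 3 35
f 36 35 11
f 20 35 36
f 9 27 28
f 27 7 24
f 28 24 8
f 27 24 28
f 10 33 29
f 33 9 25
f 29 25 2
f 33 25 29
f 44 43 47
f 44 47 45
f 45 47 48
f 45 48 46
f 47 43 49
f 47 49 48
f 48 49 50
f 48 50 46
f 49 43 51
f 49 51 50
f 50 51 52
f 50 52 46
f 51 43 53
f 51 53 52
f 52 53 54
f 52 54 46
f 53 43 55
f 53 55 54
f 54 55 56
f 54 56 46
f 55 43 57
f 55 57 56
f 56 57 58
f 56 58 46
f 57 43 59
f 57 59 58
f 58 59 60
f 58 60 46
f 59 43 61
f 59 61 60
f 60 61 62
f 60 62 46
f 61 43 44
f 61 44 62
f 62 44 45
f 62 45 46
f 64 63 67
f 64 67 65
f 65 67 68
f 65 68 66
f 67 63 69
f 67 69 68
f 68 69 70
f 68 70 66
f 69 63 71
f 69 71 70
f 70 71 72
f 70 72 66
f 71 63 73
f 71 73 72
f 72 73 74
f 72 74 66
f 73 63 75
f 73 75 74
f 74 75 76
f 74 76 66
f 75 63 77
f 75 77 76
f 76 77 78
f 76 78 66
f 77 63 79
f 77 79 78
f 78 79 80
f 78 80 66
f 79 63 81
f 79 81 80
f 80 81 82
f 80 82 66
f 81 63 83
f 81 83 82
f 82 83 84
f 82 84 66
f 83 63 64
f 83 64 84
f 84 64 65
f 84 65 66



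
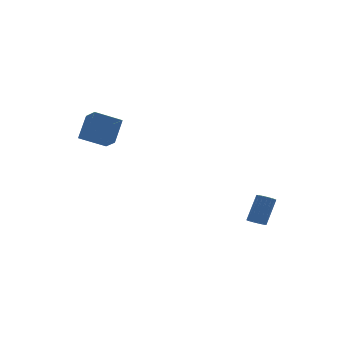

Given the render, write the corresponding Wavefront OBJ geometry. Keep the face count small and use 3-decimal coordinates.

v -3.003 1.252 2.204
v -4.555 1.436 2.945
v -3.164 2.324 1.602
v -4.716 2.508 2.343
v -2.264 2.112 3.537
v -3.816 2.296 4.278
v -2.425 3.184 2.935
v -3.977 3.368 3.676
v 3.155 -4.238 -2.662
v 3.424 -3.822 -2.923
v 4.194 -3.325 -1.339
v 3.925 -3.742 -1.078
v 3.192 -3.711 -2.846
v 3.962 -3.214 -1.262
v 2.953 -3.72 -2.726
v 3.723 -3.223 -1.142
v 2.759 -3.848 -2.592
v 3.529 -3.352 -1.008
v 2.657 -4.066 -2.474
v 3.427 -3.569 -0.89
v 2.668 -4.323 -2.399
v 3.438 -3.826 -0.815
v 2.791 -4.561 -2.384
v 3.561 -4.064 -0.8
v 2.997 -4.725 -2.433
v 3.768 -4.228 -0.849
v 3.24 -4.777 -2.534
v 4.01 -4.28 -0.95
v 3.463 -4.706 -2.665
v 4.233 -4.209 -1.081
v 3.615 -4.528 -2.795
v 4.385 -4.031 -1.211
v 3.662 -4.284 -2.895
v 4.432 -3.787 -1.31
v 3.593 -4.029 -2.941
v 4.363 -3.532 -1.357
f 2 4 1
f 5 2 1
f 1 4 3
f 3 5 1
f 2 8 4
f 6 2 5
f 6 8 2
f 4 8 3
f 7 5 3
f 3 8 7
f 7 6 5
f 8 6 7
f 10 9 13
f 10 13 11
f 11 13 14
f 11 14 12
f 13 9 15
f 13 15 14
f 14 15 16
f 14 16 12
f 15 9 17
f 15 17 16
f 16 17 18
f 16 18 12
f 17 9 19
f 17 19 18
f 18 19 20
f 18 20 12
f 19 9 21
f 19 21 20
f 20 21 22
f 20 22 12
f 21 9 23
f 21 23 22
f 22 23 24
f 22 24 12
f 23 9 25
f 23 25 24
f 24 25 26
f 24 26 12
f 25 9 27
f 25 27 26
f 26 27 28
f 26 28 12
f 27 9 29
f 27 29 28
f 28 29 30
f 28 30 12
f 29 9 31
f 29 31 30
f 30 31 32
f 30 32 12
f 31 9 33
f 31 33 32
f 32 33 34
f 32 34 12
f 33 9 35
f 33 35 34
f 34 35 36
f 34 36 12
f 35 9 10
f 35 10 36
f 36 10 11
f 36 11 12



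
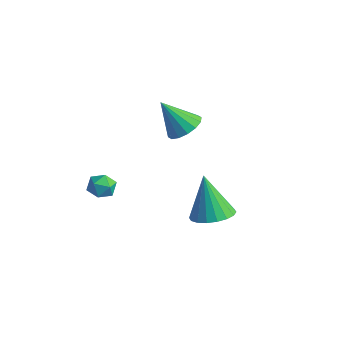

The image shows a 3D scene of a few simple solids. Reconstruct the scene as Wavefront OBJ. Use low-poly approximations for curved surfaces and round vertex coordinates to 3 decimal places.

v 4.188 -0.69 -2.574
v 4.981 -1.214 -2.206
v 3.392 -0.47 -0.546
v 5.13 -0.785 -2.195
v 5.091 -0.337 -2.258
v 4.874 0.041 -2.384
v 4.521 0.274 -2.548
v 4.102 0.317 -2.717
v 3.699 0.16 -2.858
v 3.394 -0.165 -2.942
v 3.246 -0.594 -2.954
v 3.284 -1.042 -2.891
v 3.501 -1.42 -2.764
v 3.855 -1.653 -2.601
v 4.274 -1.696 -2.432
v 4.676 -1.539 -2.291
v 0.567 1.165 0.138
v 1.354 1.065 0.583
v -0.347 0.575 1.622
v 1.218 1.506 0.675
v 0.907 1.856 0.623
v 0.505 2.021 0.441
v 0.12 1.957 0.178
v -0.146 1.68 -0.096
v -0.22 1.266 -0.307
v -0.084 0.824 -0.399
v 0.227 0.474 -0.346
v 0.629 0.309 -0.164
v 1.014 0.374 0.099
v 1.28 0.65 0.372
v -1.591 -1.435 -3.912
v -1.203 -1.329 -3.295
v -1.877 -2.531 -3.545
v -1.489 -2.425 -2.928
v -2.114 -2.052 -3.038
v -1.937 -1.375 -3.265
v -1.143 -2.485 -3.575
v -0.966 -1.808 -3.802
v -0.926 -1.979 -3.087
v -1.526 -1.711 -2.755
v -1.554 -2.149 -4.085
v -2.154 -1.881 -3.753
f 2 1 4
f 2 4 3
f 4 1 5
f 4 5 3
f 5 1 6
f 5 6 3
f 6 1 7
f 6 7 3
f 7 1 8
f 7 8 3
f 8 1 9
f 8 9 3
f 9 1 10
f 9 10 3
f 10 1 11
f 10 11 3
f 11 1 12
f 11 12 3
f 12 1 13
f 12 13 3
f 13 1 14
f 13 14 3
f 14 1 15
f 14 15 3
f 15 1 16
f 15 16 3
f 16 1 2
f 16 2 3
f 18 17 20
f 18 20 19
f 20 17 21
f 20 21 19
f 21 17 22
f 21 22 19
f 22 17 23
f 22 23 19
f 23 17 24
f 23 24 19
f 24 17 25
f 24 25 19
f 25 17 26
f 25 26 19
f 26 17 27
f 26 27 19
f 27 17 28
f 27 28 19
f 28 17 29
f 28 29 19
f 29 17 30
f 29 30 19
f 30 17 18
f 30 18 19
f 31 42 36
f 31 36 32
f 31 32 38
f 31 38 41
f 31 41 42
f 32 36 40
f 36 42 35
f 42 41 33
f 41 38 37
f 38 32 39
f 34 40 35
f 34 35 33
f 34 33 37
f 34 37 39
f 34 39 40
f 35 40 36
f 33 35 42
f 37 33 41
f 39 37 38
f 40 39 32



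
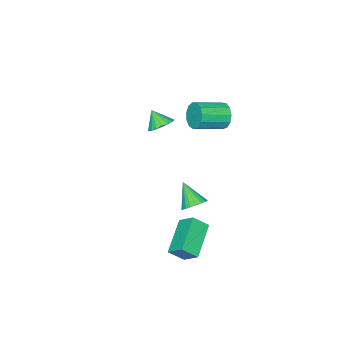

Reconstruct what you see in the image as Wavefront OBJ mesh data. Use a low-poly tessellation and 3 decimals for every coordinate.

v 2.16 3.112 -3.705
v 2.78 2.575 -3.017
v 2.117 4.007 -2.968
v 2.736 3.47 -2.28
v 3.904 3.95 -4.62
v 4.523 3.413 -3.932
v 3.86 4.845 -3.883
v 4.48 4.308 -3.195
v 3.391 4.185 -0.441
v 3.955 4.423 -0.082
v 3.149 3.155 0.621
v 3.738 4.589 0.029
v 3.46 4.685 0.059
v 3.17 4.694 0.002
v 2.919 4.616 -0.131
v 2.749 4.463 -0.319
v 2.691 4.262 -0.527
v 2.753 4.048 -0.72
v 2.926 3.858 -0.865
v 3.179 3.724 -0.937
v 3.469 3.67 -0.923
v 3.746 3.705 -0.826
v 3.961 3.824 -0.662
v 4.078 4.004 -0.46
v 4.076 4.217 -0.255
v -1.105 2.025 2.686
v -0.742 2.308 1.996
v 0.747 1.638 2.503
v 0.385 1.355 3.194
v -0.699 2.647 2.315
v 0.791 1.977 2.823
v -0.784 2.788 2.753
v 0.705 2.118 3.26
v -0.972 2.687 3.169
v 0.518 2.017 3.677
v -1.201 2.375 3.432
v 0.288 1.706 3.94
v -1.4 1.953 3.458
v 0.089 1.283 3.966
v -1.505 1.553 3.239
v -0.016 0.884 3.747
v -1.483 1.303 2.845
v 0.006 0.634 3.352
v -1.341 1.282 2.4
v 0.149 0.613 2.907
v -1.124 1.497 2.046
v 0.366 0.828 2.553
v -0.9 1.88 1.895
v 0.589 1.21 2.403
v -0.539 -1.818 0.181
v 0.133 -1.512 0.433
v -0.541 -2.522 1.039
v -0.106 -1.317 0.593
v -0.43 -1.221 0.671
v -0.776 -1.243 0.652
v -1.075 -1.379 0.54
v -1.268 -1.602 0.357
v -1.317 -1.868 0.139
v -1.211 -2.124 -0.071
v -0.973 -2.319 -0.231
v -0.648 -2.415 -0.309
v -0.303 -2.393 -0.29
v -0.004 -2.256 -0.178
v 0.189 -2.034 0.005
v 0.238 -1.768 0.223
f 2 4 1
f 5 2 1
f 1 4 3
f 3 5 1
f 2 8 4
f 6 2 5
f 6 8 2
f 4 8 3
f 7 5 3
f 3 8 7
f 7 6 5
f 8 6 7
f 10 9 12
f 10 12 11
f 12 9 13
f 12 13 11
f 13 9 14
f 13 14 11
f 14 9 15
f 14 15 11
f 15 9 16
f 15 16 11
f 16 9 17
f 16 17 11
f 17 9 18
f 17 18 11
f 18 9 19
f 18 19 11
f 19 9 20
f 19 20 11
f 20 9 21
f 20 21 11
f 21 9 22
f 21 22 11
f 22 9 23
f 22 23 11
f 23 9 24
f 23 24 11
f 24 9 25
f 24 25 11
f 25 9 10
f 25 10 11
f 27 26 30
f 27 30 28
f 28 30 31
f 28 31 29
f 30 26 32
f 30 32 31
f 31 32 33
f 31 33 29
f 32 26 34
f 32 34 33
f 33 34 35
f 33 35 29
f 34 26 36
f 34 36 35
f 35 36 37
f 35 37 29
f 36 26 38
f 36 38 37
f 37 38 39
f 37 39 29
f 38 26 40
f 38 40 39
f 39 40 41
f 39 41 29
f 40 26 42
f 40 42 41
f 41 42 43
f 41 43 29
f 42 26 44
f 42 44 43
f 43 44 45
f 43 45 29
f 44 26 46
f 44 46 45
f 45 46 47
f 45 47 29
f 46 26 48
f 46 48 47
f 47 48 49
f 47 49 29
f 48 26 27
f 48 27 49
f 49 27 28
f 49 28 29
f 51 50 53
f 51 53 52
f 53 50 54
f 53 54 52
f 54 50 55
f 54 55 52
f 55 50 56
f 55 56 52
f 56 50 57
f 56 57 52
f 57 50 58
f 57 58 52
f 58 50 59
f 58 59 52
f 59 50 60
f 59 60 52
f 60 50 61
f 60 61 52
f 61 50 62
f 61 62 52
f 62 50 63
f 62 63 52
f 63 50 64
f 63 64 52
f 64 50 65
f 64 65 52
f 65 50 51
f 65 51 52



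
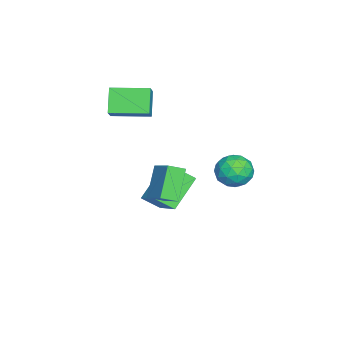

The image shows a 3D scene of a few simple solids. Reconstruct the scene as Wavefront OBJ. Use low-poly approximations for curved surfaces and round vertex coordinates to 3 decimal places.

v -1.488 0.641 -0.521
v -0.605 1.393 0.171
v -1.81 1.313 -0.839
v -0.928 2.064 -0.147
v -0.432 0.556 -1.773
v 0.45 1.307 -1.081
v -0.755 1.227 -2.091
v 0.128 1.979 -1.399
v -4.488 1.109 -3.214
v -4.36 0.309 -2.629
v -3.167 2.038 -2.232
v -3.039 1.238 -1.647
v -3.201 0.482 -4.353
v -3.073 -0.318 -3.768
v -1.88 1.411 -3.371
v -1.752 0.611 -2.786
v -4.451 -1.851 1.862
v -3.752 -1.789 2.487
v -4.662 -0.135 1.925
v -3.963 -0.073 2.55
v -3.577 -1.707 0.87
v -2.878 -1.645 1.495
v -3.788 0.009 0.933
v -3.089 0.071 1.558
v -2.536 4.402 -0.632
v -1.724 4.667 -0.812
v -2.076 3.073 -0.508
v -1.264 3.338 -0.688
v -1.639 3.565 0.066
v -1.924 4.386 -0.01
v -1.876 3.354 -1.31
v -2.161 4.175 -1.386
v -1.316 4.019 -1.231
v -1.17 4.149 -0.381
v -2.63 3.591 -0.939
v -2.484 3.721 -0.089
v -2.171 4.651 -0.733
v -1.629 3.089 -0.587
v -1.85 3.222 -0.144
v -1.373 3.378 -0.25
v -2.288 4.486 -0.262
v -1.811 4.642 -0.368
v -1.761 3.994 0.149
v -1.989 3.098 -0.952
v -1.512 3.254 -1.058
v -2.427 4.362 -1.07
v -1.95 4.518 -1.176
v -2.039 3.746 -1.469
v -1.454 4.426 -1.085
v -1.183 3.645 -1.012
v -1.543 3.654 -1.377
v -1.71 4.137 -1.423
v -1.368 4.502 -0.585
v -1.097 3.721 -0.512
v -1.318 3.855 -0.069
v -1.485 4.337 -0.114
v -1.128 4.122 -0.831
v -2.703 4.019 -0.808
v -2.432 3.238 -0.735
v -2.315 3.403 -1.206
v -2.482 3.885 -1.251
v -2.617 4.095 -0.308
v -2.346 3.314 -0.235
v -2.09 3.603 0.103
v -2.257 4.086 0.057
v -2.672 3.618 -0.489
f 2 4 1
f 5 2 1
f 1 4 3
f 3 5 1
f 2 8 4
f 6 2 5
f 6 8 2
f 4 8 3
f 7 5 3
f 3 8 7
f 7 6 5
f 8 6 7
f 10 12 9
f 13 10 9
f 9 12 11
f 11 13 9
f 10 16 12
f 14 10 13
f 14 16 10
f 12 16 11
f 15 13 11
f 11 16 15
f 15 14 13
f 16 14 15
f 18 20 17
f 21 18 17
f 17 20 19
f 19 21 17
f 18 24 20
f 22 18 21
f 22 24 18
f 20 24 19
f 23 21 19
f 19 24 23
f 23 22 21
f 24 22 23
f 25 62 41
f 62 36 65
f 41 65 30
f 62 65 41
f 25 41 37
f 41 30 42
f 37 42 26
f 41 42 37
f 25 37 46
f 37 26 47
f 46 47 32
f 37 47 46
f 25 46 58
f 46 32 61
f 58 61 35
f 46 61 58
f 25 58 62
f 58 35 66
f 62 66 36
f 58 66 62
f 26 42 53
f 42 30 56
f 53 56 34
f 42 56 53
f 30 65 43
f 65 36 64
f 43 64 29
f 65 64 43
f 36 66 63
f 66 35 59
f 63 59 27
f 66 59 63
f 35 61 60
f 61 32 48
f 60 48 31
f 61 48 60
f 32 47 52
f 47 26 49
f 52 49 33
f 47 49 52
f 28 54 40
f 54 34 55
f 40 55 29
f 54 55 40
f 28 40 38
f 40 29 39
f 38 39 27
f 40 39 38
f 28 38 45
f 38 27 44
f 45 44 31
f 38 44 45
f 28 45 50
f 45 31 51
f 50 51 33
f 45 51 50
f 28 50 54
f 50 33 57
f 54 57 34
f 50 57 54
f 29 55 43
f 55 34 56
f 43 56 30
f 55 56 43
f 27 39 63
f 39 29 64
f 63 64 36
f 39 64 63
f 31 44 60
f 44 27 59
f 60 59 35
f 44 59 60
f 33 51 52
f 51 31 48
f 52 48 32
f 51 48 52
f 34 57 53
f 57 33 49
f 53 49 26
f 57 49 53



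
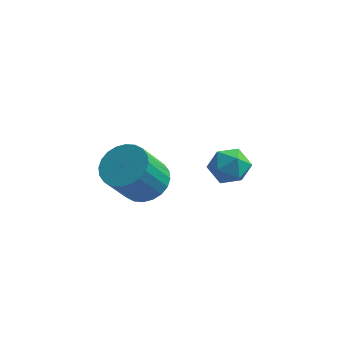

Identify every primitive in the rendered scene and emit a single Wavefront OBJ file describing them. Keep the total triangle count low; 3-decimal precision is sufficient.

v 3.87 0.864 -3.343
v 4.348 0.613 -3.689
v 3.192 0.247 -3.831
v 3.67 -0.004 -4.177
v 3.632 -0.125 -3.548
v 4.05 0.256 -3.247
v 3.49 0.604 -4.273
v 3.908 0.985 -3.972
v 4.113 0.452 -4.264
v 4.201 0.001 -3.816
v 3.339 0.859 -3.704
v 3.427 0.408 -3.256
v 2.378 -2.082 -2.88
v 2.966 -2.457 -2.945
v 2.649 -3.133 -1.905
v 2.062 -2.758 -1.84
v 3.051 -2.252 -2.785
v 2.734 -2.928 -1.746
v 3.033 -2.021 -2.641
v 2.717 -2.697 -1.601
v 2.916 -1.799 -2.532
v 2.6 -2.476 -1.493
v 2.717 -1.621 -2.476
v 2.401 -2.297 -1.437
v 2.467 -1.512 -2.482
v 2.15 -2.189 -1.443
v 2.202 -1.491 -2.549
v 1.886 -2.167 -1.509
v 1.965 -1.559 -2.665
v 1.649 -2.235 -1.626
v 1.791 -1.707 -2.815
v 1.474 -2.383 -1.775
v 1.706 -1.912 -2.974
v 1.389 -2.588 -1.935
v 1.723 -2.143 -3.119
v 1.407 -2.819 -2.079
v 1.84 -2.364 -3.227
v 1.524 -3.041 -2.188
v 2.039 -2.543 -3.283
v 1.723 -3.219 -2.244
v 2.29 -2.651 -3.277
v 1.973 -3.328 -2.238
v 2.554 -2.673 -3.211
v 2.238 -3.349 -2.171
v 2.791 -2.605 -3.094
v 2.475 -3.281 -2.055
f 1 12 6
f 1 6 2
f 1 2 8
f 1 8 11
f 1 11 12
f 2 6 10
f 6 12 5
f 12 11 3
f 11 8 7
f 8 2 9
f 4 10 5
f 4 5 3
f 4 3 7
f 4 7 9
f 4 9 10
f 5 10 6
f 3 5 12
f 7 3 11
f 9 7 8
f 10 9 2
f 14 13 17
f 14 17 15
f 15 17 18
f 15 18 16
f 17 13 19
f 17 19 18
f 18 19 20
f 18 20 16
f 19 13 21
f 19 21 20
f 20 21 22
f 20 22 16
f 21 13 23
f 21 23 22
f 22 23 24
f 22 24 16
f 23 13 25
f 23 25 24
f 24 25 26
f 24 26 16
f 25 13 27
f 25 27 26
f 26 27 28
f 26 28 16
f 27 13 29
f 27 29 28
f 28 29 30
f 28 30 16
f 29 13 31
f 29 31 30
f 30 31 32
f 30 32 16
f 31 13 33
f 31 33 32
f 32 33 34
f 32 34 16
f 33 13 35
f 33 35 34
f 34 35 36
f 34 36 16
f 35 13 37
f 35 37 36
f 36 37 38
f 36 38 16
f 37 13 39
f 37 39 38
f 38 39 40
f 38 40 16
f 39 13 41
f 39 41 40
f 40 41 42
f 40 42 16
f 41 13 43
f 41 43 42
f 42 43 44
f 42 44 16
f 43 13 45
f 43 45 44
f 44 45 46
f 44 46 16
f 45 13 14
f 45 14 46
f 46 14 15
f 46 15 16



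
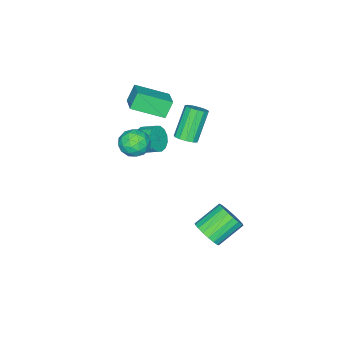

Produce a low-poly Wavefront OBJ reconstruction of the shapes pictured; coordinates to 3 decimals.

v -0.537 3.132 -4.085
v -0.063 2.902 -3.283
v -1.509 3.519 -2.252
v -1.983 3.748 -3.055
v 0.059 3.305 -3.353
v -1.387 3.922 -2.322
v 0.063 3.674 -3.568
v -1.383 4.291 -2.538
v -0.052 3.936 -3.886
v -1.498 4.553 -2.856
v -0.263 4.038 -4.243
v -1.709 4.655 -3.213
v -0.528 3.961 -4.569
v -1.974 4.577 -3.539
v -0.795 3.719 -4.799
v -2.241 4.336 -3.769
v -1.011 3.361 -4.888
v -2.457 3.978 -3.857
v -1.133 2.958 -4.818
v -2.579 3.575 -3.787
v -1.137 2.589 -4.602
v -2.583 3.206 -3.572
v -1.022 2.327 -4.284
v -2.468 2.944 -3.254
v -0.811 2.225 -3.927
v -2.257 2.842 -2.897
v -0.546 2.303 -3.601
v -1.992 2.919 -2.571
v -0.279 2.544 -3.371
v -1.725 3.161 -2.341
v -1.801 0.738 2.182
v -1.238 0.735 2.581
v -2.456 0.579 4.297
v -3.019 0.582 3.898
v -1.342 1.108 2.541
v -2.56 0.952 4.257
v -1.592 1.363 2.387
v -2.81 1.207 4.103
v -1.908 1.42 2.168
v -3.126 1.263 3.884
v -2.19 1.26 1.953
v -3.408 1.104 3.669
v -2.349 0.935 1.811
v -3.567 0.778 3.527
v -2.333 0.547 1.787
v -3.551 0.391 3.503
v -2.149 0.22 1.888
v -3.367 0.064 3.604
v -1.854 0.057 2.082
v -3.072 -0.099 3.798
v -1.542 0.111 2.309
v -2.76 -0.045 4.024
v -1.313 0.364 2.495
v -2.531 0.208 4.21
v -3.468 -3.49 -1.529
v -2.812 -3.099 -2.005
v -3.016 -2.199 -1.547
v -3.672 -2.59 -1.071
v -3.194 -3.053 -2.266
v -3.398 -2.153 -1.809
v -3.65 -3.124 -2.33
v -3.854 -2.224 -1.873
v -4.057 -3.293 -2.18
v -4.261 -2.393 -1.722
v -4.307 -3.514 -1.855
v -4.511 -2.615 -1.397
v -4.331 -3.73 -1.442
v -4.535 -2.83 -0.985
v -4.124 -3.881 -1.053
v -4.328 -2.981 -0.595
v -3.742 -3.927 -0.791
v -3.946 -3.027 -0.334
v -3.286 -3.856 -0.727
v -3.49 -2.956 -0.27
v -2.879 -3.687 -0.878
v -3.083 -2.787 -0.42
v -2.629 -3.465 -1.203
v -2.833 -2.566 -0.745
v -2.605 -3.25 -1.615
v -2.809 -2.35 -1.158
v 1.05 0.134 2.776
v 1.596 -0.366 3.383
v 0.124 -1.094 2.597
v 0.67 -1.594 3.204
v 0.138 -0.867 3.526
v 0.71 -0.108 3.637
v 1.01 -1.352 2.343
v 1.582 -0.593 2.454
v 1.571 -1.284 3.115
v 1.032 -0.984 3.847
v 0.688 -0.476 2.133
v 0.149 -0.176 2.865
v 1.404 -0.008 3.095
v 0.316 -1.452 2.885
v 0.003 -1.024 3.074
v 0.324 -1.318 3.431
v 0.884 0.143 3.245
v 1.204 -0.15 3.601
v 0.347 -0.445 3.686
v 0.516 -1.31 2.379
v 0.836 -1.603 2.735
v 1.396 -0.142 2.549
v 1.717 -0.436 2.906
v 1.373 -1.015 2.294
v 1.71 -0.842 3.295
v 1.166 -1.564 3.189
v 1.366 -1.422 2.683
v 1.702 -0.976 2.748
v 1.393 -0.666 3.724
v 0.849 -1.387 3.619
v 0.536 -0.96 3.809
v 0.873 -0.514 3.874
v 1.379 -1.205 3.567
v 0.871 -0.073 2.361
v 0.327 -0.794 2.256
v 0.847 -0.946 2.106
v 1.184 -0.5 2.171
v 0.554 0.104 2.791
v 0.01 -0.618 2.685
v 0.018 -0.484 3.232
v 0.354 -0.038 3.297
v 0.341 -0.255 2.413
v -3.401 -2.143 2.028
v -4.008 -2.064 3.038
v -2.415 -1.137 2.542
v -3.021 -1.058 3.552
v -2.239 -3.702 2.848
v -2.845 -3.623 3.858
v -1.252 -2.696 3.362
v -1.859 -2.617 4.372
f 2 1 5
f 2 5 3
f 3 5 6
f 3 6 4
f 5 1 7
f 5 7 6
f 6 7 8
f 6 8 4
f 7 1 9
f 7 9 8
f 8 9 10
f 8 10 4
f 9 1 11
f 9 11 10
f 10 11 12
f 10 12 4
f 11 1 13
f 11 13 12
f 12 13 14
f 12 14 4
f 13 1 15
f 13 15 14
f 14 15 16
f 14 16 4
f 15 1 17
f 15 17 16
f 16 17 18
f 16 18 4
f 17 1 19
f 17 19 18
f 18 19 20
f 18 20 4
f 19 1 21
f 19 21 20
f 20 21 22
f 20 22 4
f 21 1 23
f 21 23 22
f 22 23 24
f 22 24 4
f 23 1 25
f 23 25 24
f 24 25 26
f 24 26 4
f 25 1 27
f 25 27 26
f 26 27 28
f 26 28 4
f 27 1 29
f 27 29 28
f 28 29 30
f 28 30 4
f 29 1 2
f 29 2 30
f 30 2 3
f 30 3 4
f 32 31 35
f 32 35 33
f 33 35 36
f 33 36 34
f 35 31 37
f 35 37 36
f 36 37 38
f 36 38 34
f 37 31 39
f 37 39 38
f 38 39 40
f 38 40 34
f 39 31 41
f 39 41 40
f 40 41 42
f 40 42 34
f 41 31 43
f 41 43 42
f 42 43 44
f 42 44 34
f 43 31 45
f 43 45 44
f 44 45 46
f 44 46 34
f 45 31 47
f 45 47 46
f 46 47 48
f 46 48 34
f 47 31 49
f 47 49 48
f 48 49 50
f 48 50 34
f 49 31 51
f 49 51 50
f 50 51 52
f 50 52 34
f 51 31 53
f 51 53 52
f 52 53 54
f 52 54 34
f 53 31 32
f 53 32 54
f 54 32 33
f 54 33 34
f 56 55 59
f 56 59 57
f 57 59 60
f 57 60 58
f 59 55 61
f 59 61 60
f 60 61 62
f 60 62 58
f 61 55 63
f 61 63 62
f 62 63 64
f 62 64 58
f 63 55 65
f 63 65 64
f 64 65 66
f 64 66 58
f 65 55 67
f 65 67 66
f 66 67 68
f 66 68 58
f 67 55 69
f 67 69 68
f 68 69 70
f 68 70 58
f 69 55 71
f 69 71 70
f 70 71 72
f 70 72 58
f 71 55 73
f 71 73 72
f 72 73 74
f 72 74 58
f 73 55 75
f 73 75 74
f 74 75 76
f 74 76 58
f 75 55 77
f 75 77 76
f 76 77 78
f 76 78 58
f 77 55 79
f 77 79 78
f 78 79 80
f 78 80 58
f 79 55 56
f 79 56 80
f 80 56 57
f 80 57 58
f 81 118 97
f 118 92 121
f 97 121 86
f 118 121 97
f 81 97 93
f 97 86 98
f 93 98 82
f 97 98 93
f 81 93 102
f 93 82 103
f 102 103 88
f 93 103 102
f 81 102 114
f 102 88 117
f 114 117 91
f 102 117 114
f 81 114 118
f 114 91 122
f 118 122 92
f 114 122 118
f 82 98 109
f 98 86 112
f 109 112 90
f 98 112 109
f 86 121 99
f 121 92 120
f 99 120 85
f 121 120 99
f 92 122 119
f 122 91 115
f 119 115 83
f 122 115 119
f 91 117 116
f 117 88 104
f 116 104 87
f 117 104 116
f 88 103 108
f 103 82 105
f 108 105 89
f 103 105 108
f 84 110 96
f 110 90 111
f 96 111 85
f 110 111 96
f 84 96 94
f 96 85 95
f 94 95 83
f 96 95 94
f 84 94 101
f 94 83 100
f 101 100 87
f 94 100 101
f 84 101 106
f 101 87 107
f 106 107 89
f 101 107 106
f 84 106 110
f 106 89 113
f 110 113 90
f 106 113 110
f 85 111 99
f 111 90 112
f 99 112 86
f 111 112 99
f 83 95 119
f 95 85 120
f 119 120 92
f 95 120 119
f 87 100 116
f 100 83 115
f 116 115 91
f 100 115 116
f 89 107 108
f 107 87 104
f 108 104 88
f 107 104 108
f 90 113 109
f 113 89 105
f 109 105 82
f 113 105 109
f 124 126 123
f 127 124 123
f 123 126 125
f 125 127 123
f 124 130 126
f 128 124 127
f 128 130 124
f 126 130 125
f 129 127 125
f 125 130 129
f 129 128 127
f 130 128 129



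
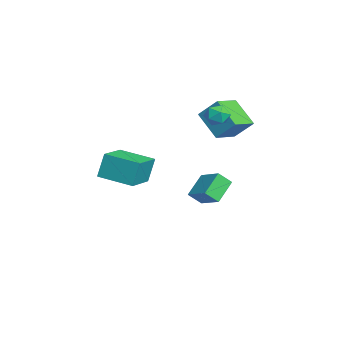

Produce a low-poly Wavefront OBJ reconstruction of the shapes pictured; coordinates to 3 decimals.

v -1.075 2.607 2.953
v -0.522 3.194 2.803
v -0.398 2.246 4.037
v 0.155 2.833 3.887
v -0.606 3.036 4.118
v -1.024 3.258 3.449
v 0.104 2.182 3.391
v -0.314 2.404 2.722
v 0.207 2.931 3.074
v -0.232 3.459 3.523
v -0.688 1.981 3.317
v -1.127 2.509 3.766
v 1.112 -3.207 0.004
v 0.868 -2.792 1.562
v 2.167 -1.385 -0.316
v 1.923 -0.97 1.242
v 2.977 -4.19 0.558
v 2.733 -3.775 2.116
v 4.032 -2.368 0.238
v 3.788 -1.953 1.796
v -5.234 3.229 -4.238
v -5.172 2.417 -3.455
v -3.841 4.062 -3.484
v -3.779 3.25 -2.701
v -4.121 2.31 -5.279
v -4.059 1.498 -4.496
v -2.728 3.143 -4.525
v -2.666 2.331 -3.742
v -2.865 4.044 0.677
v -4.215 3.18 2.002
v -2.338 5.072 1.883
v -3.689 4.208 3.209
v -1.591 2.812 1.171
v -2.942 1.948 2.497
v -1.065 3.84 2.378
v -2.415 2.976 3.703
f 1 12 6
f 1 6 2
f 1 2 8
f 1 8 11
f 1 11 12
f 2 6 10
f 6 12 5
f 12 11 3
f 11 8 7
f 8 2 9
f 4 10 5
f 4 5 3
f 4 3 7
f 4 7 9
f 4 9 10
f 5 10 6
f 3 5 12
f 7 3 11
f 9 7 8
f 10 9 2
f 14 16 13
f 17 14 13
f 13 16 15
f 15 17 13
f 14 20 16
f 18 14 17
f 18 20 14
f 16 20 15
f 19 17 15
f 15 20 19
f 19 18 17
f 20 18 19
f 22 24 21
f 25 22 21
f 21 24 23
f 23 25 21
f 22 28 24
f 26 22 25
f 26 28 22
f 24 28 23
f 27 25 23
f 23 28 27
f 27 26 25
f 28 26 27
f 30 32 29
f 33 30 29
f 29 32 31
f 31 33 29
f 30 36 32
f 34 30 33
f 34 36 30
f 32 36 31
f 35 33 31
f 31 36 35
f 35 34 33
f 36 34 35



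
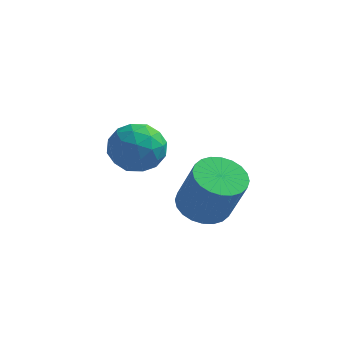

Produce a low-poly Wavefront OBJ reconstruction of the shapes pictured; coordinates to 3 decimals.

v -0.494 3.3 2.639
v 0.298 3.977 2.305
v 0.242 1.983 1.715
v 1.034 2.66 1.381
v 0.984 2.351 2.429
v 0.529 3.165 3
v 0.011 2.795 1.02
v -0.444 3.609 1.591
v 0.61 3.664 1.305
v 1.211 3.39 2.176
v -0.671 2.57 1.844
v -0.07 2.296 2.715
v -0.163 3.754 2.553
v 0.703 2.206 1.467
v 0.673 2.024 2.083
v 1.139 2.422 1.887
v -0.027 3.277 2.961
v 0.438 3.675 2.765
v 0.842 2.719 2.838
v 0.102 2.285 1.255
v 0.567 2.683 1.059
v -0.599 3.538 2.133
v -0.133 3.936 1.937
v -0.302 3.241 1.182
v 0.486 3.968 1.769
v 0.919 3.194 1.226
v 0.318 3.274 1.013
v 0.05 3.752 1.349
v 0.84 3.807 2.281
v 1.272 3.033 1.738
v 1.243 2.851 2.354
v 0.975 3.33 2.689
v 1.023 3.623 1.693
v -0.732 2.927 2.282
v -0.3 2.153 1.739
v -0.435 2.63 1.331
v -0.703 3.109 1.666
v -0.379 2.766 2.794
v 0.054 1.992 2.251
v 0.49 2.208 2.671
v 0.222 2.686 3.007
v -0.483 2.337 2.327
v 3.231 0.421 1.412
v 3.952 1.022 1.265
v 4.629 0.64 3.02
v 3.909 0.039 3.168
v 3.698 1.248 1.412
v 4.375 0.867 3.167
v 3.373 1.348 1.559
v 4.05 0.967 3.315
v 3.027 1.308 1.684
v 3.704 0.926 3.439
v 2.711 1.132 1.767
v 3.388 0.751 3.523
v 2.475 0.848 1.797
v 3.152 0.467 3.552
v 2.354 0.498 1.768
v 3.031 0.117 3.523
v 2.366 0.137 1.684
v 3.044 -0.244 3.44
v 2.511 -0.18 1.56
v 3.188 -0.562 3.315
v 2.765 -0.407 1.413
v 3.442 -0.788 3.168
v 3.09 -0.507 1.265
v 3.767 -0.888 3.021
v 3.436 -0.466 1.141
v 4.113 -0.848 2.896
v 3.752 -0.291 1.057
v 4.429 -0.672 2.813
v 3.988 -0.007 1.028
v 4.665 -0.388 2.783
v 4.109 0.343 1.057
v 4.786 -0.038 2.812
v 4.096 0.704 1.14
v 4.774 0.323 2.896
f 1 38 17
f 38 12 41
f 17 41 6
f 38 41 17
f 1 17 13
f 17 6 18
f 13 18 2
f 17 18 13
f 1 13 22
f 13 2 23
f 22 23 8
f 13 23 22
f 1 22 34
f 22 8 37
f 34 37 11
f 22 37 34
f 1 34 38
f 34 11 42
f 38 42 12
f 34 42 38
f 2 18 29
f 18 6 32
f 29 32 10
f 18 32 29
f 6 41 19
f 41 12 40
f 19 40 5
f 41 40 19
f 12 42 39
f 42 11 35
f 39 35 3
f 42 35 39
f 11 37 36
f 37 8 24
f 36 24 7
f 37 24 36
f 8 23 28
f 23 2 25
f 28 25 9
f 23 25 28
f 4 30 16
f 30 10 31
f 16 31 5
f 30 31 16
f 4 16 14
f 16 5 15
f 14 15 3
f 16 15 14
f 4 14 21
f 14 3 20
f 21 20 7
f 14 20 21
f 4 21 26
f 21 7 27
f 26 27 9
f 21 27 26
f 4 26 30
f 26 9 33
f 30 33 10
f 26 33 30
f 5 31 19
f 31 10 32
f 19 32 6
f 31 32 19
f 3 15 39
f 15 5 40
f 39 40 12
f 15 40 39
f 7 20 36
f 20 3 35
f 36 35 11
f 20 35 36
f 9 27 28
f 27 7 24
f 28 24 8
f 27 24 28
f 10 33 29
f 33 9 25
f 29 25 2
f 33 25 29
f 44 43 47
f 44 47 45
f 45 47 48
f 45 48 46
f 47 43 49
f 47 49 48
f 48 49 50
f 48 50 46
f 49 43 51
f 49 51 50
f 50 51 52
f 50 52 46
f 51 43 53
f 51 53 52
f 52 53 54
f 52 54 46
f 53 43 55
f 53 55 54
f 54 55 56
f 54 56 46
f 55 43 57
f 55 57 56
f 56 57 58
f 56 58 46
f 57 43 59
f 57 59 58
f 58 59 60
f 58 60 46
f 59 43 61
f 59 61 60
f 60 61 62
f 60 62 46
f 61 43 63
f 61 63 62
f 62 63 64
f 62 64 46
f 63 43 65
f 63 65 64
f 64 65 66
f 64 66 46
f 65 43 67
f 65 67 66
f 66 67 68
f 66 68 46
f 67 43 69
f 67 69 68
f 68 69 70
f 68 70 46
f 69 43 71
f 69 71 70
f 70 71 72
f 70 72 46
f 71 43 73
f 71 73 72
f 72 73 74
f 72 74 46
f 73 43 75
f 73 75 74
f 74 75 76
f 74 76 46
f 75 43 44
f 75 44 76
f 76 44 45
f 76 45 46

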